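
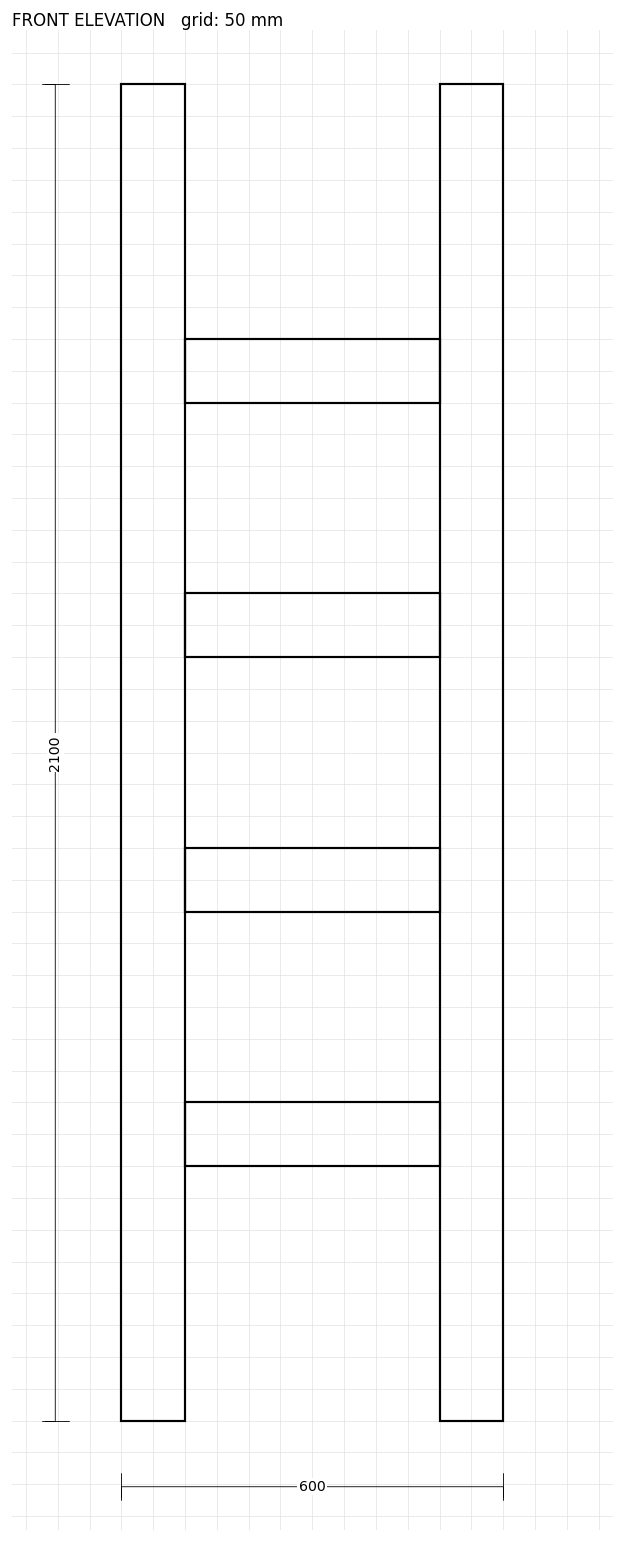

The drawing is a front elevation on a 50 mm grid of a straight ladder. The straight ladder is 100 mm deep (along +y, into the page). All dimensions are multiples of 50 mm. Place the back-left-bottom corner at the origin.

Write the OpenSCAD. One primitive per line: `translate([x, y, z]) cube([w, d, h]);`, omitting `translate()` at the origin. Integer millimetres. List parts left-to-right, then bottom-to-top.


cube([100, 100, 2100]);
translate([100, 0, 400]) cube([400, 100, 100]);
translate([100, 0, 800]) cube([400, 100, 100]);
translate([100, 0, 1200]) cube([400, 100, 100]);
translate([100, 0, 1600]) cube([400, 100, 100]);
translate([500, 0, 0]) cube([100, 100, 2100]);


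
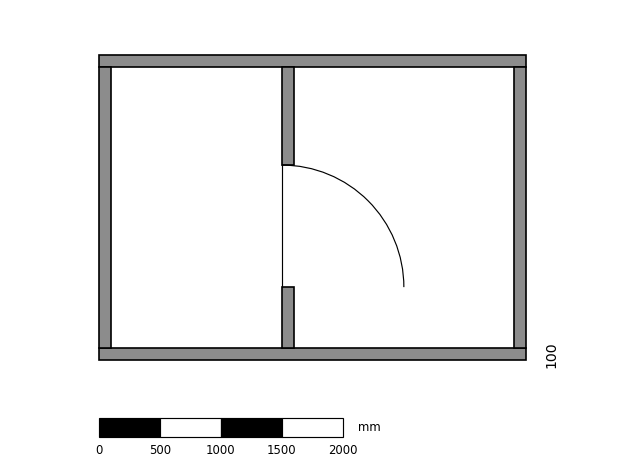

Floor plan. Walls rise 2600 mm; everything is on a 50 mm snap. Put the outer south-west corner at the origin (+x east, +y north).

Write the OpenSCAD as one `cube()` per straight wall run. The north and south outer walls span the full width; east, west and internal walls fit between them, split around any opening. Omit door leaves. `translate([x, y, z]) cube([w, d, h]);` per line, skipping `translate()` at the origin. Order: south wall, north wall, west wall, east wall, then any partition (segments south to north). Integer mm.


cube([3500, 100, 2600]);
translate([0, 2400, 0]) cube([3500, 100, 2600]);
translate([0, 100, 0]) cube([100, 2300, 2600]);
translate([3400, 100, 0]) cube([100, 2300, 2600]);
translate([1500, 100, 0]) cube([100, 500, 2600]);
translate([1500, 1600, 0]) cube([100, 800, 2600]);


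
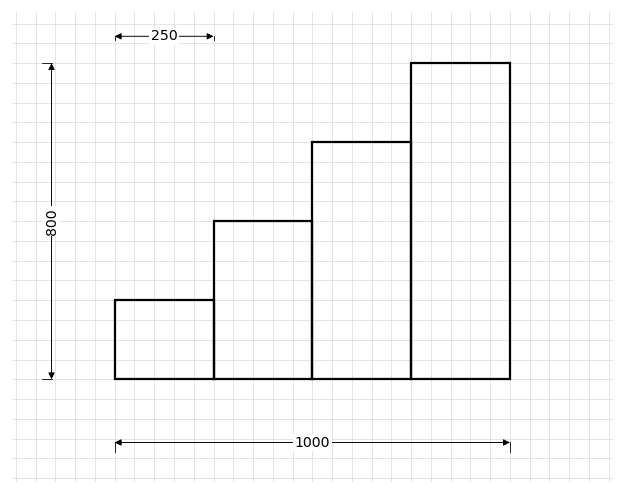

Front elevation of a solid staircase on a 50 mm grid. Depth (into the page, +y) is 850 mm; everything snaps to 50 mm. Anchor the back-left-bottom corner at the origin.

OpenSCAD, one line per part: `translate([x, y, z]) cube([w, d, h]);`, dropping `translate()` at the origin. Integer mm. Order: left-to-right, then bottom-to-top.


cube([250, 850, 200]);
translate([250, 0, 0]) cube([250, 850, 400]);
translate([500, 0, 0]) cube([250, 850, 600]);
translate([750, 0, 0]) cube([250, 850, 800]);


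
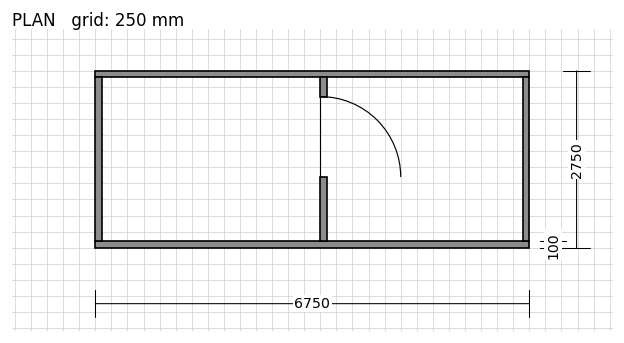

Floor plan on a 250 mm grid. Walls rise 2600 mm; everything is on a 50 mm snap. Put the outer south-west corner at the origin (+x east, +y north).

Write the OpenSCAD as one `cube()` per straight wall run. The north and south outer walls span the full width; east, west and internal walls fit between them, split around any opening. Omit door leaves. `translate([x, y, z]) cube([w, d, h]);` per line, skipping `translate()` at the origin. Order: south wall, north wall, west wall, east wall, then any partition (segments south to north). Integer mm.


cube([6750, 100, 2600]);
translate([0, 2650, 0]) cube([6750, 100, 2600]);
translate([0, 100, 0]) cube([100, 2550, 2600]);
translate([6650, 100, 0]) cube([100, 2550, 2600]);
translate([3500, 100, 0]) cube([100, 1000, 2600]);
translate([3500, 2350, 0]) cube([100, 300, 2600]);


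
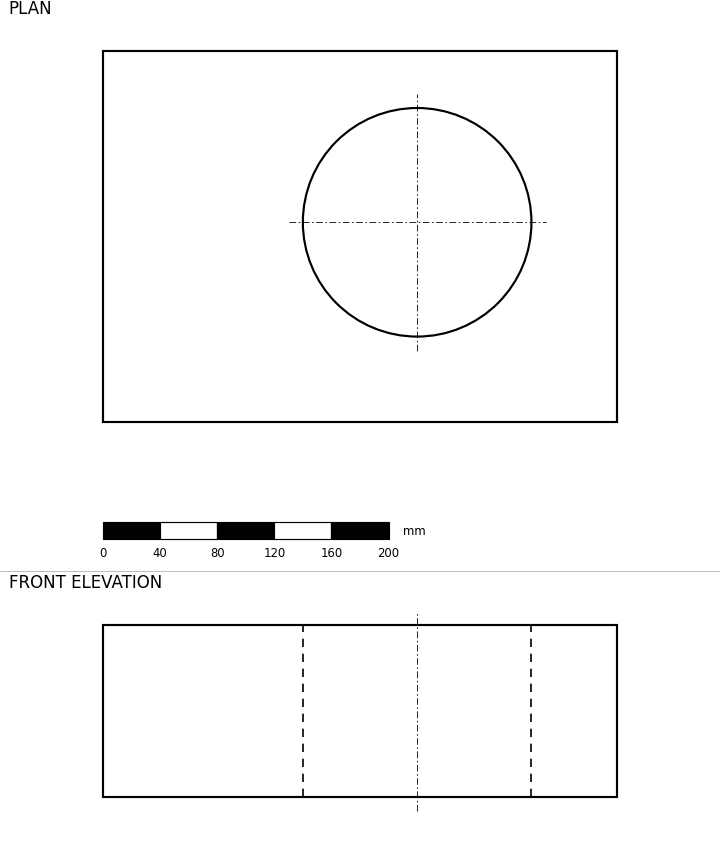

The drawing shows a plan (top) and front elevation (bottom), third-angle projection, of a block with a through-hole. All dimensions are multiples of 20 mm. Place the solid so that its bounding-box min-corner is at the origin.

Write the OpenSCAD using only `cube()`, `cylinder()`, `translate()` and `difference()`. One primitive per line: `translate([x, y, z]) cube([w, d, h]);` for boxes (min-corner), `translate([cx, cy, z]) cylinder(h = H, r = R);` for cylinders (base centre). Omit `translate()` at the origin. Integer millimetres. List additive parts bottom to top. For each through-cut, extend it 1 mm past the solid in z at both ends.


difference() {
  cube([360, 260, 120]);
  translate([220, 140, -1]) cylinder(h = 122, r = 80);
}


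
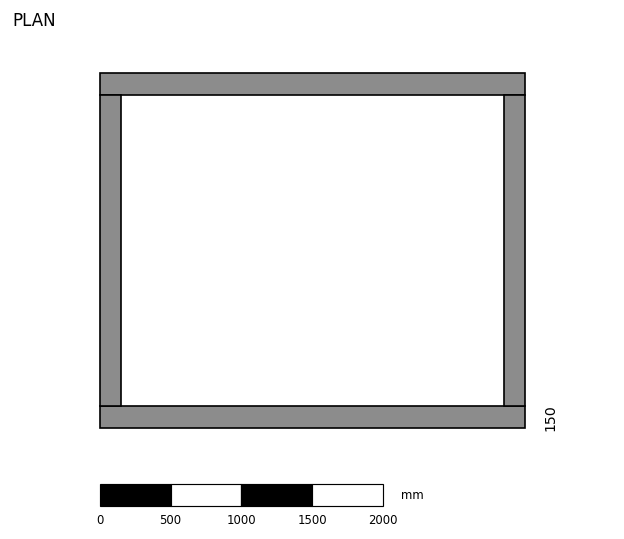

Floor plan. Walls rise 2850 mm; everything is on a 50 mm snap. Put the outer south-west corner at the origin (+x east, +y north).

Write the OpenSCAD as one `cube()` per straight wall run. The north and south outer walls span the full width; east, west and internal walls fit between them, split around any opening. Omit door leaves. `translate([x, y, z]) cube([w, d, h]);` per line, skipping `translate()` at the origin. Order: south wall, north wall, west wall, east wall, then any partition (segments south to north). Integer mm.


cube([3000, 150, 2850]);
translate([0, 2350, 0]) cube([3000, 150, 2850]);
translate([0, 150, 0]) cube([150, 2200, 2850]);
translate([2850, 150, 0]) cube([150, 2200, 2850]);


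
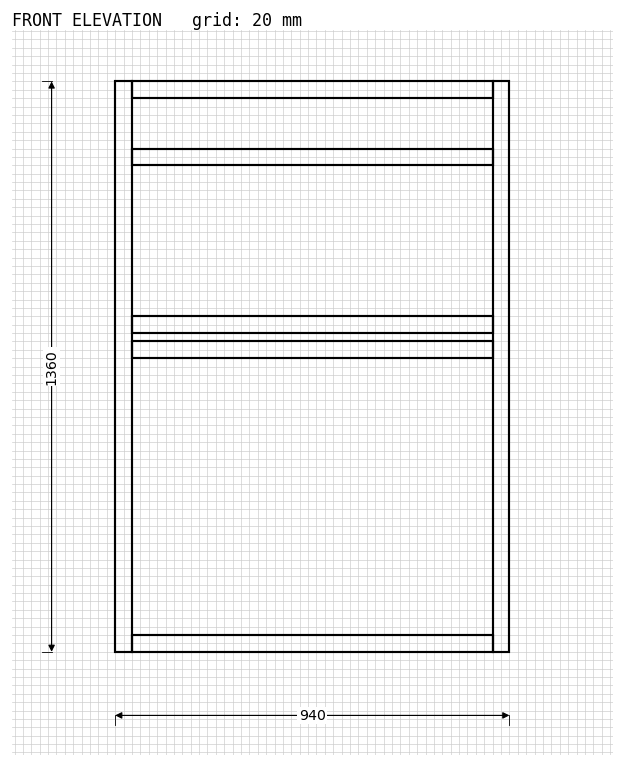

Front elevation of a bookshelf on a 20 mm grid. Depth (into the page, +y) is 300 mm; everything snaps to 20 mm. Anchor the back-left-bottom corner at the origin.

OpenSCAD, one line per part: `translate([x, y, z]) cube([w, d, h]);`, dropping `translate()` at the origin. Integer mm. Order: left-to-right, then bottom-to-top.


cube([40, 300, 1360]);
translate([40, 0, 0]) cube([860, 300, 40]);
translate([40, 0, 700]) cube([860, 300, 40]);
translate([40, 0, 760]) cube([860, 300, 40]);
translate([40, 0, 1160]) cube([860, 300, 40]);
translate([40, 0, 1320]) cube([860, 300, 40]);
translate([900, 0, 0]) cube([40, 300, 1360]);


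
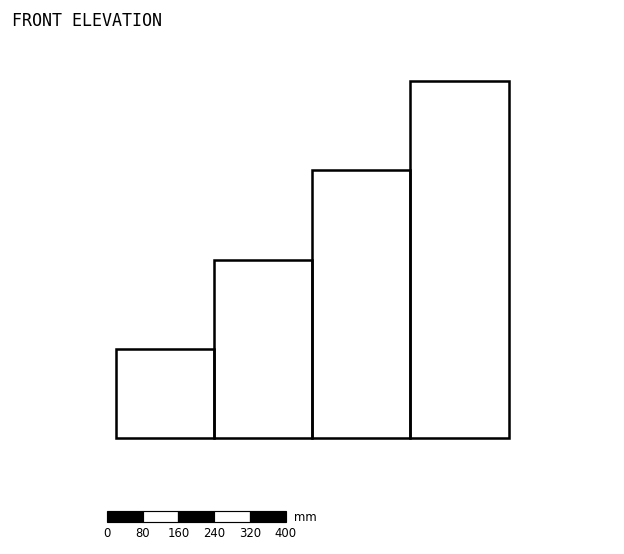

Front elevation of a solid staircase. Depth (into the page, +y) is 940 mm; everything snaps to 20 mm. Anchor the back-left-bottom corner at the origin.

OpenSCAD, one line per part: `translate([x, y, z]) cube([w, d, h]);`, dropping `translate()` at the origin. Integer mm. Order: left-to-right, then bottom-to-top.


cube([220, 940, 200]);
translate([220, 0, 0]) cube([220, 940, 400]);
translate([440, 0, 0]) cube([220, 940, 600]);
translate([660, 0, 0]) cube([220, 940, 800]);


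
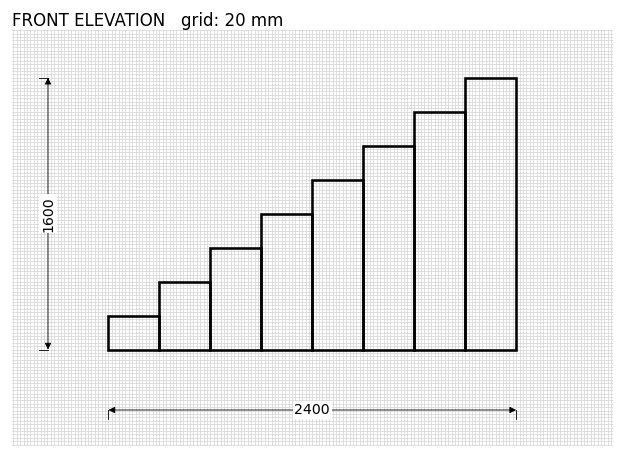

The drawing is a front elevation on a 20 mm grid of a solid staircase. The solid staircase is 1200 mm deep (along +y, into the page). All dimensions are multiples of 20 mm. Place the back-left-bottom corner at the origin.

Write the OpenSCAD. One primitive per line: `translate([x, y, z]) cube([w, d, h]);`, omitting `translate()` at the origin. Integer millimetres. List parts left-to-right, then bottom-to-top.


cube([300, 1200, 200]);
translate([300, 0, 0]) cube([300, 1200, 400]);
translate([600, 0, 0]) cube([300, 1200, 600]);
translate([900, 0, 0]) cube([300, 1200, 800]);
translate([1200, 0, 0]) cube([300, 1200, 1000]);
translate([1500, 0, 0]) cube([300, 1200, 1200]);
translate([1800, 0, 0]) cube([300, 1200, 1400]);
translate([2100, 0, 0]) cube([300, 1200, 1600]);


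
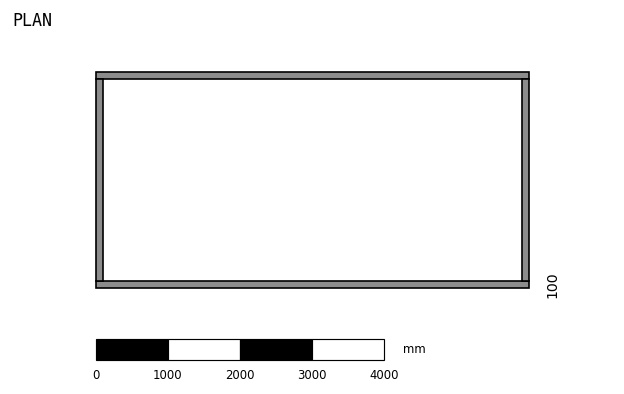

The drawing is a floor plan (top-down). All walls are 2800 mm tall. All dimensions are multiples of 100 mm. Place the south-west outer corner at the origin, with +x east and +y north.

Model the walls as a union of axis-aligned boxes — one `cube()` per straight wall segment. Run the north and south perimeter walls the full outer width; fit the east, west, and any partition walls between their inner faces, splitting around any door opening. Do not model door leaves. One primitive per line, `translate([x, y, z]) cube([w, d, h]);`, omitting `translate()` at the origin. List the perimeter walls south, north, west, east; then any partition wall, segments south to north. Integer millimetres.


cube([6000, 100, 2800]);
translate([0, 2900, 0]) cube([6000, 100, 2800]);
translate([0, 100, 0]) cube([100, 2800, 2800]);
translate([5900, 100, 0]) cube([100, 2800, 2800]);


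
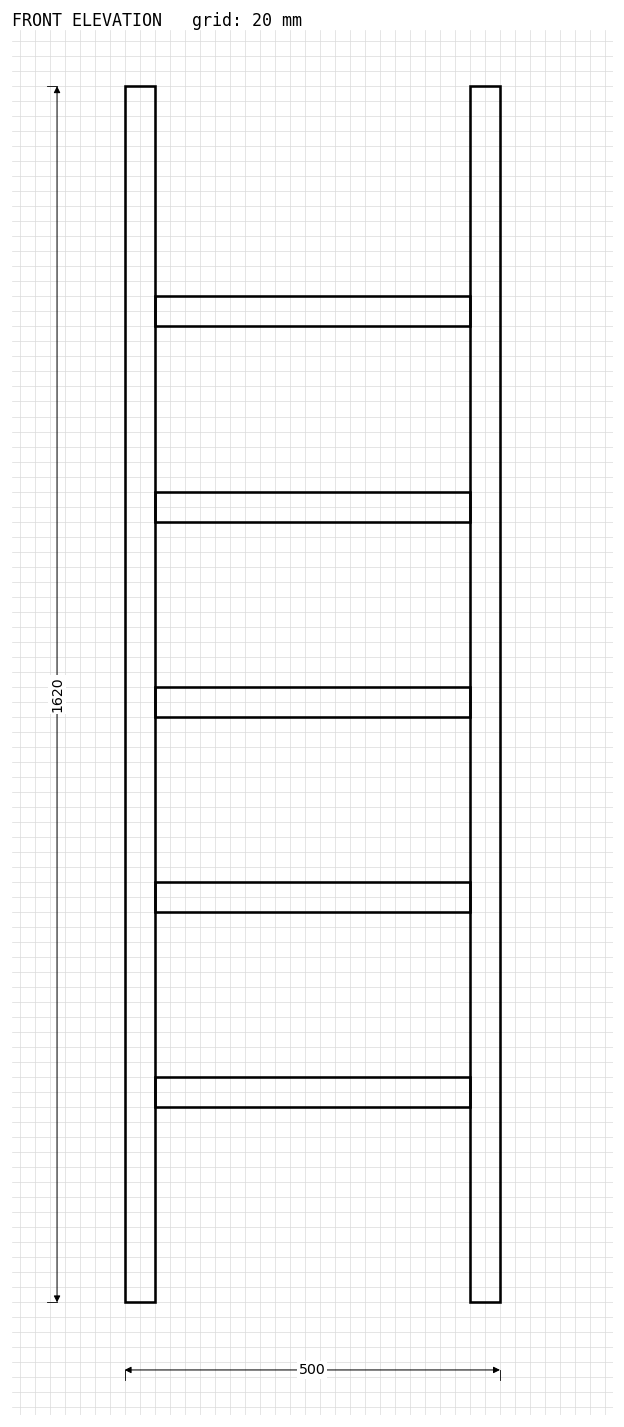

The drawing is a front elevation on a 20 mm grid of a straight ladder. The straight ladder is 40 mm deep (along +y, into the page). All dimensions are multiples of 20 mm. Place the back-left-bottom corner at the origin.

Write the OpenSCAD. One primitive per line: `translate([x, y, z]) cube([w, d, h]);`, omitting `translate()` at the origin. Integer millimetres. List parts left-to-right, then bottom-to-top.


cube([40, 40, 1620]);
translate([40, 0, 260]) cube([420, 40, 40]);
translate([40, 0, 520]) cube([420, 40, 40]);
translate([40, 0, 780]) cube([420, 40, 40]);
translate([40, 0, 1040]) cube([420, 40, 40]);
translate([40, 0, 1300]) cube([420, 40, 40]);
translate([460, 0, 0]) cube([40, 40, 1620]);


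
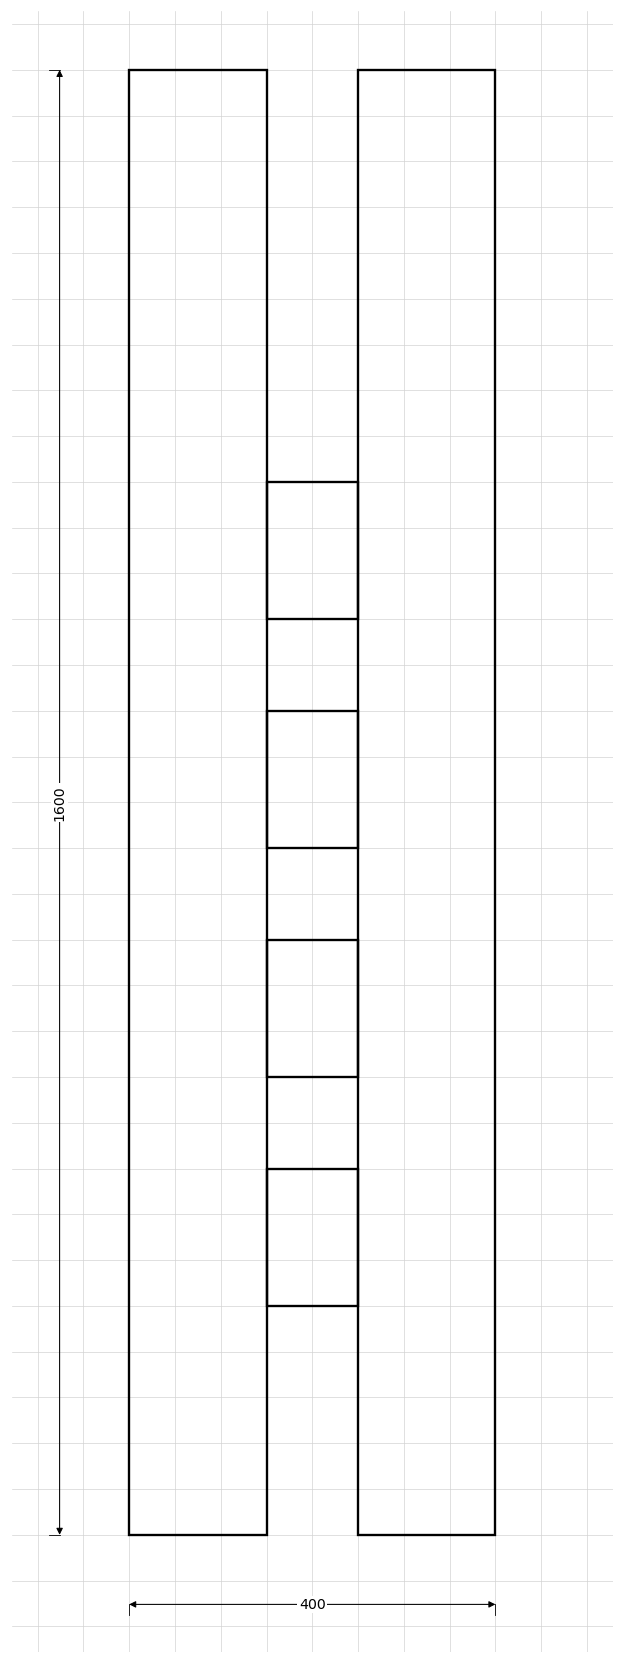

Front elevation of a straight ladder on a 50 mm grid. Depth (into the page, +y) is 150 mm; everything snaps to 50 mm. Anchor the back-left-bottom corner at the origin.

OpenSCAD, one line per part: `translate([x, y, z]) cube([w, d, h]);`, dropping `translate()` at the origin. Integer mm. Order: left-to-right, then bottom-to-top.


cube([150, 150, 1600]);
translate([150, 0, 250]) cube([100, 150, 150]);
translate([150, 0, 500]) cube([100, 150, 150]);
translate([150, 0, 750]) cube([100, 150, 150]);
translate([150, 0, 1000]) cube([100, 150, 150]);
translate([250, 0, 0]) cube([150, 150, 1600]);


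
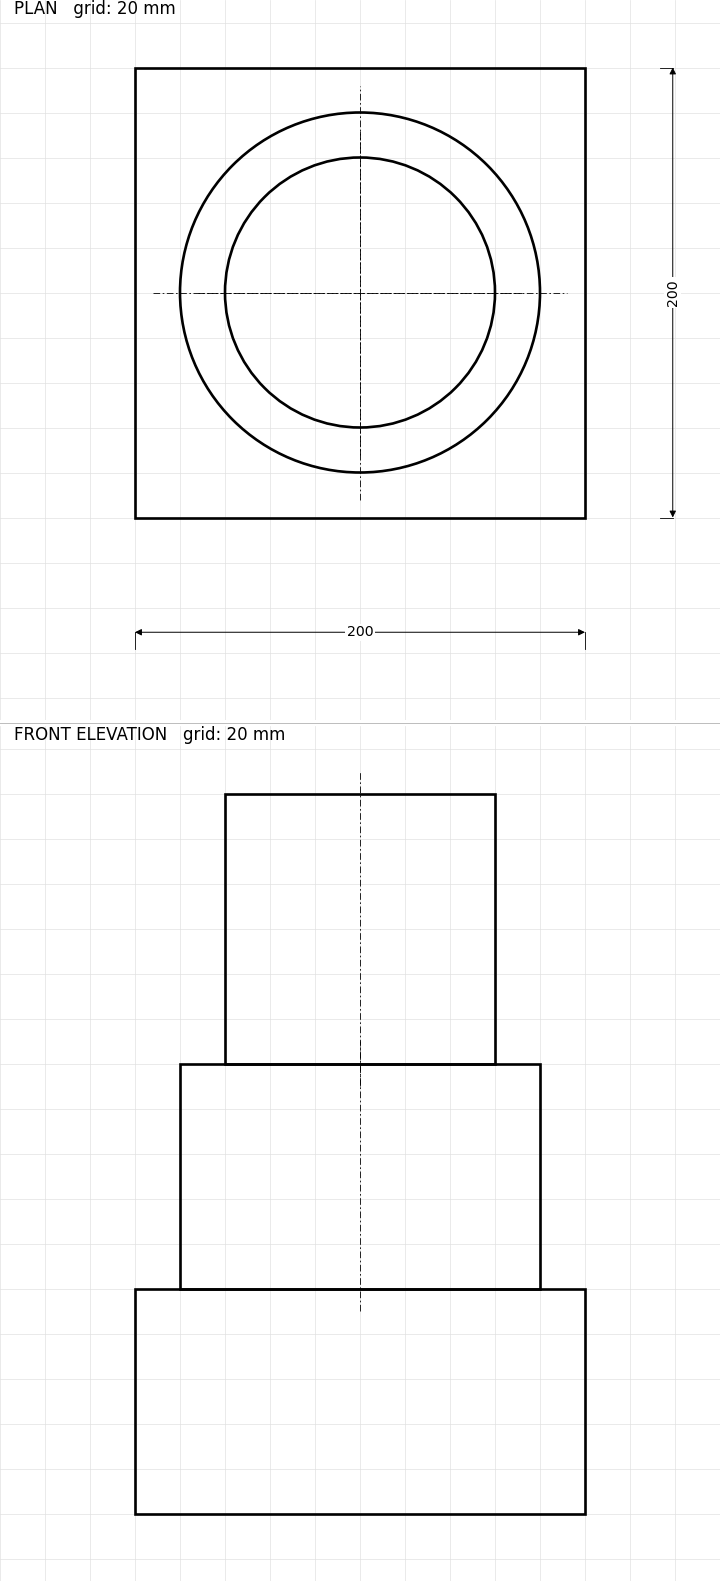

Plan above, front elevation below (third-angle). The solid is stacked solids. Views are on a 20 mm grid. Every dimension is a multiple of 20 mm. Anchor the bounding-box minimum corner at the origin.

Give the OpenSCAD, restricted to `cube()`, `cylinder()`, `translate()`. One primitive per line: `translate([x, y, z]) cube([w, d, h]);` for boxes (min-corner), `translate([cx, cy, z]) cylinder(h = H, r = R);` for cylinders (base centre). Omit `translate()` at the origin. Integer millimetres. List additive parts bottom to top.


cube([200, 200, 100]);
translate([100, 100, 100]) cylinder(h = 100, r = 80);
translate([100, 100, 200]) cylinder(h = 120, r = 60);


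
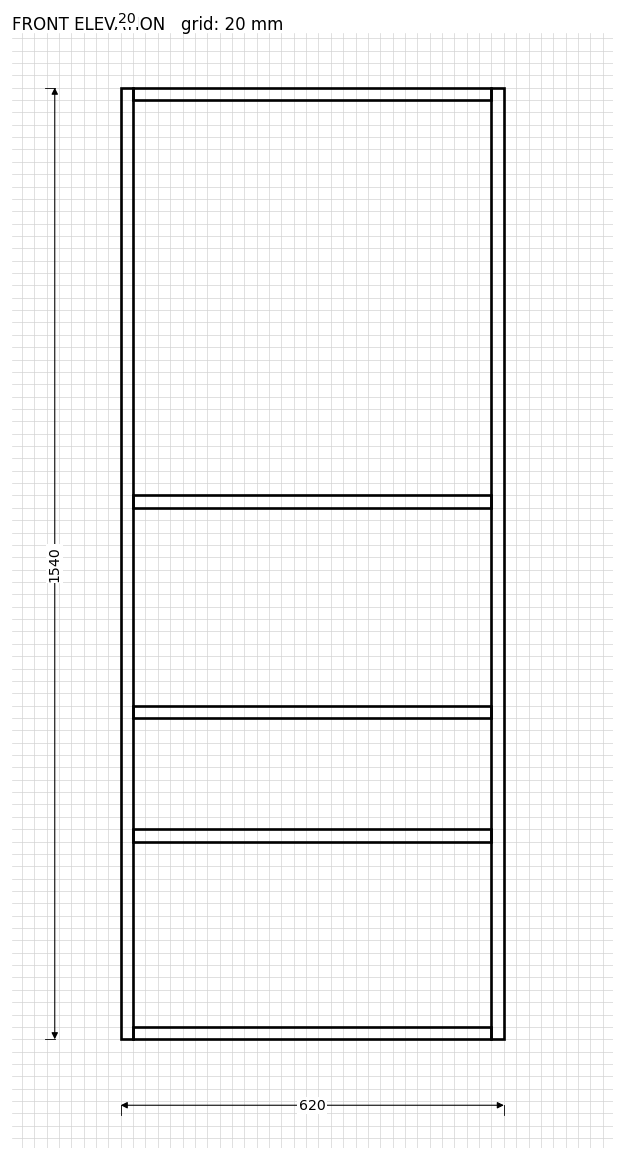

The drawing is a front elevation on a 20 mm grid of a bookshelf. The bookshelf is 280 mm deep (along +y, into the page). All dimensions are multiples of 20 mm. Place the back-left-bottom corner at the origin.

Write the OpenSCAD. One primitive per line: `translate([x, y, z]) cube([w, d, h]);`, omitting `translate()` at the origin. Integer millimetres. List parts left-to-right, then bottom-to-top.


cube([20, 280, 1540]);
translate([20, 0, 0]) cube([580, 280, 20]);
translate([20, 0, 320]) cube([580, 280, 20]);
translate([20, 0, 520]) cube([580, 280, 20]);
translate([20, 0, 860]) cube([580, 280, 20]);
translate([20, 0, 1520]) cube([580, 280, 20]);
translate([600, 0, 0]) cube([20, 280, 1540]);


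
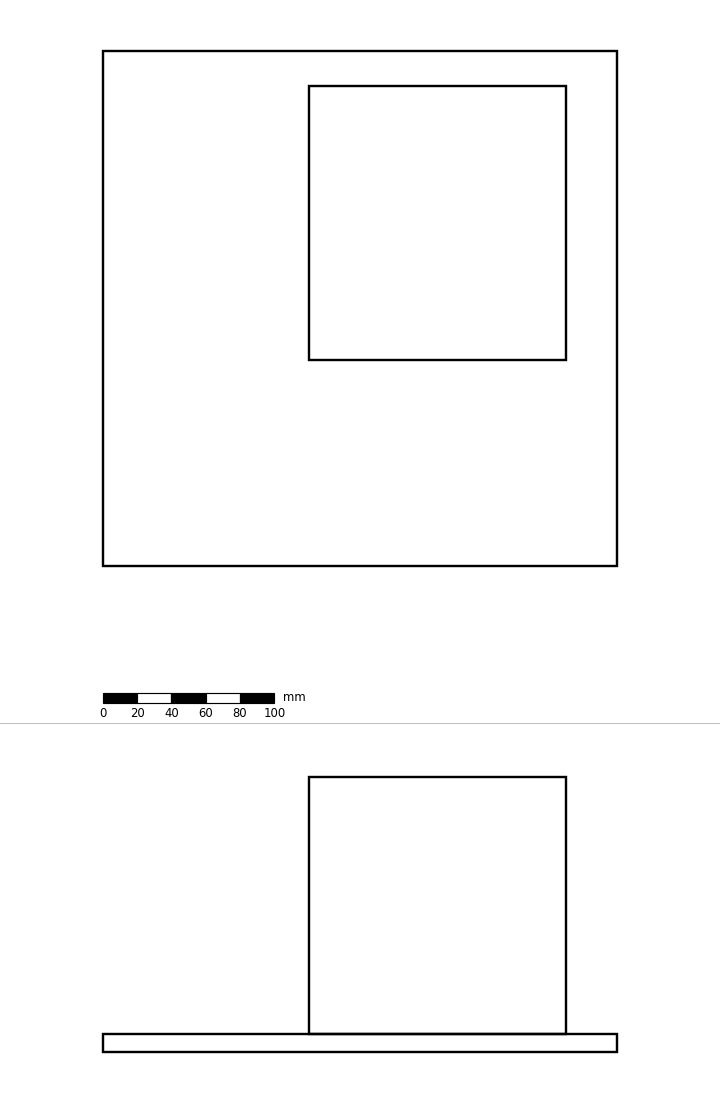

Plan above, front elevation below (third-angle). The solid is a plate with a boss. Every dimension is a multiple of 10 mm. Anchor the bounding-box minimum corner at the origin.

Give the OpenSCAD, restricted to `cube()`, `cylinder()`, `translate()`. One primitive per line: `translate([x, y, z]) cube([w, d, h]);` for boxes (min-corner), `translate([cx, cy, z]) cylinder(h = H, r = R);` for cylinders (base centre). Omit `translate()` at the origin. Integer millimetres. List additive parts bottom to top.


cube([300, 300, 10]);
translate([120, 120, 10]) cube([150, 160, 150]);


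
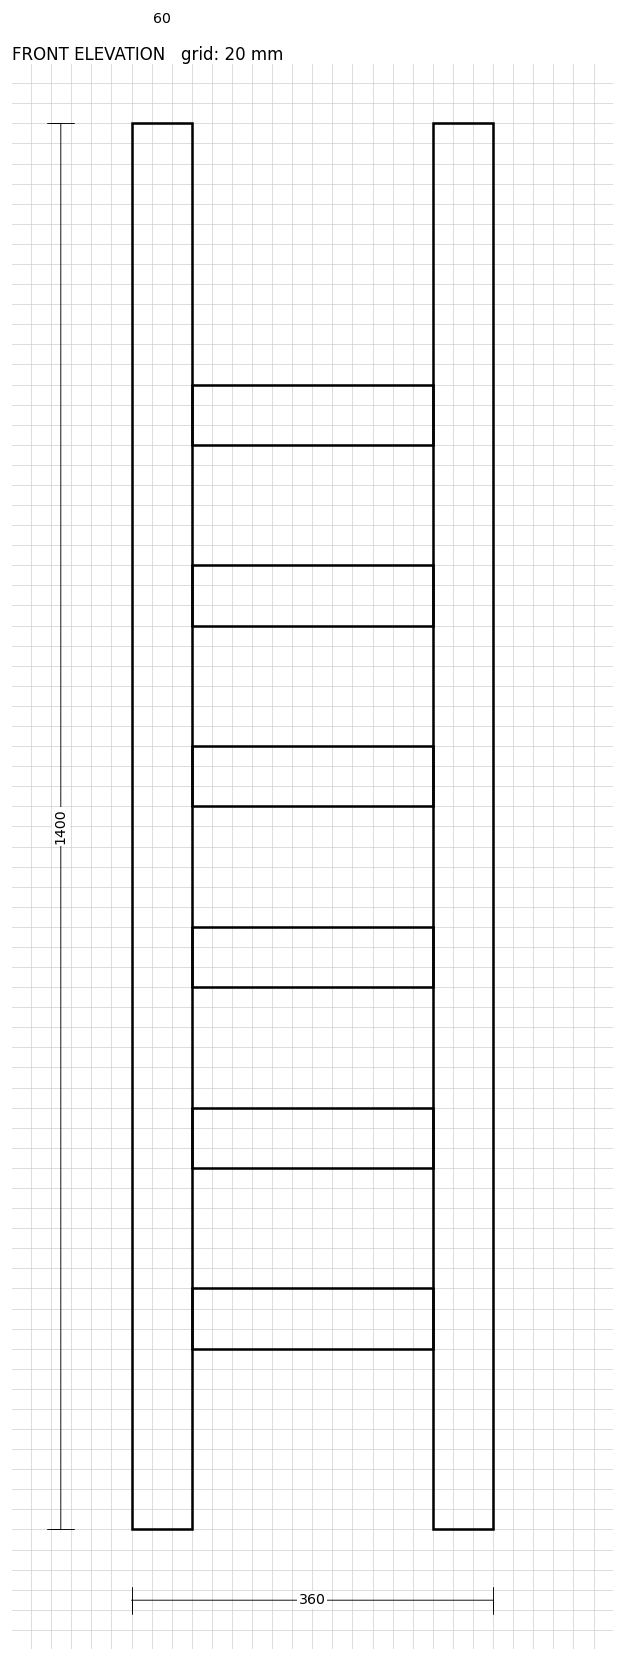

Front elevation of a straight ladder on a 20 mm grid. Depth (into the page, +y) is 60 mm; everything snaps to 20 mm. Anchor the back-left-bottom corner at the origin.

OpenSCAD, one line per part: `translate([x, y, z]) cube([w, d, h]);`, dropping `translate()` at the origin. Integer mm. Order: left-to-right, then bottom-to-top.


cube([60, 60, 1400]);
translate([60, 0, 180]) cube([240, 60, 60]);
translate([60, 0, 360]) cube([240, 60, 60]);
translate([60, 0, 540]) cube([240, 60, 60]);
translate([60, 0, 720]) cube([240, 60, 60]);
translate([60, 0, 900]) cube([240, 60, 60]);
translate([60, 0, 1080]) cube([240, 60, 60]);
translate([300, 0, 0]) cube([60, 60, 1400]);


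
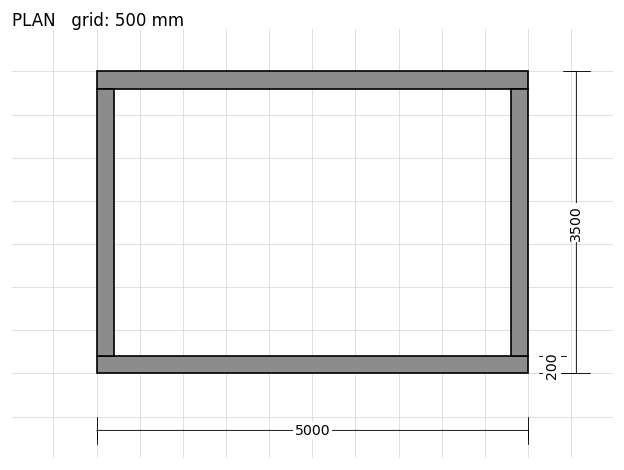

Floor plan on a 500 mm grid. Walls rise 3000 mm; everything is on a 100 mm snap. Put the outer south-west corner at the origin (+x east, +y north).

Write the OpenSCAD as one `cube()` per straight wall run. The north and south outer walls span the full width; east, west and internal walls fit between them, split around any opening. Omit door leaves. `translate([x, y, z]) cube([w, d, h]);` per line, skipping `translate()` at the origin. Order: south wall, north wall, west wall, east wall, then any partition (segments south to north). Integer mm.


cube([5000, 200, 3000]);
translate([0, 3300, 0]) cube([5000, 200, 3000]);
translate([0, 200, 0]) cube([200, 3100, 3000]);
translate([4800, 200, 0]) cube([200, 3100, 3000]);


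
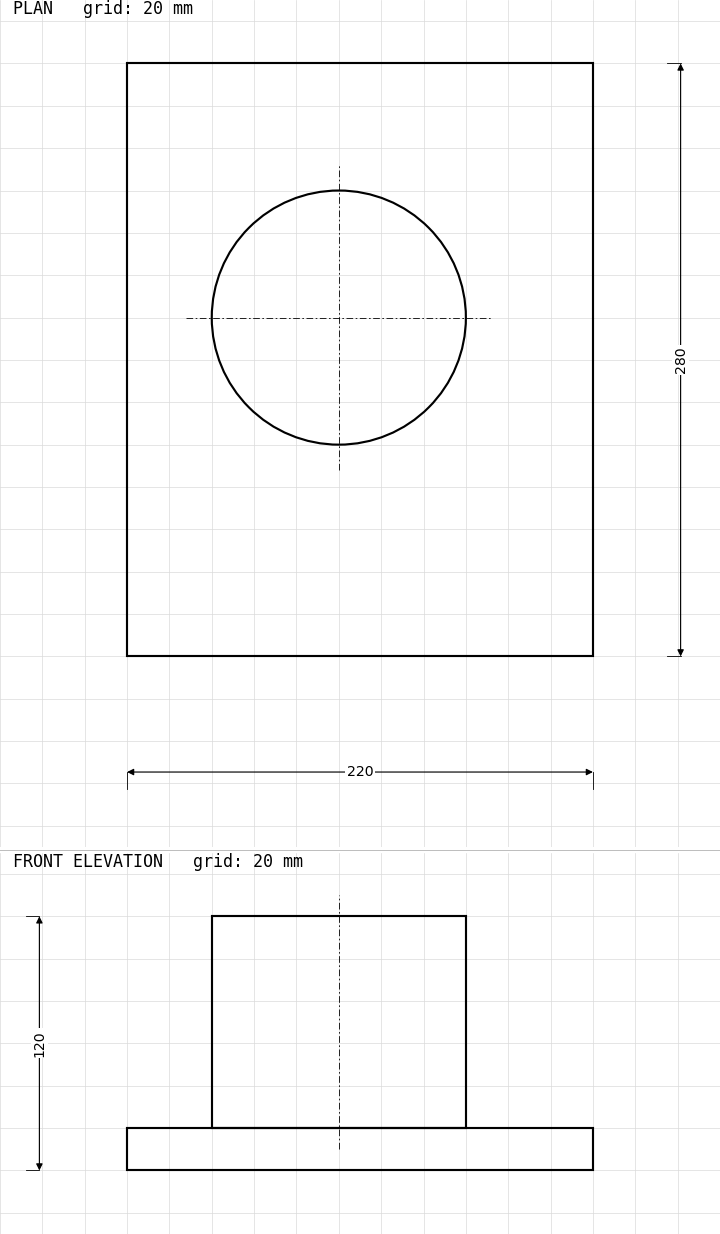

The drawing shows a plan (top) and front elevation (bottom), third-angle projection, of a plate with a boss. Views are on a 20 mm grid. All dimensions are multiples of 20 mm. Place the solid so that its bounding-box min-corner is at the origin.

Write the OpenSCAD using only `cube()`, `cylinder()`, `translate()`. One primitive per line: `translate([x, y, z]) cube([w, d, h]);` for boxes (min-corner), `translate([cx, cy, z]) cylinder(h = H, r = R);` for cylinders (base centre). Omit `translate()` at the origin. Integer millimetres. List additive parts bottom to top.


cube([220, 280, 20]);
translate([100, 160, 20]) cylinder(h = 100, r = 60);


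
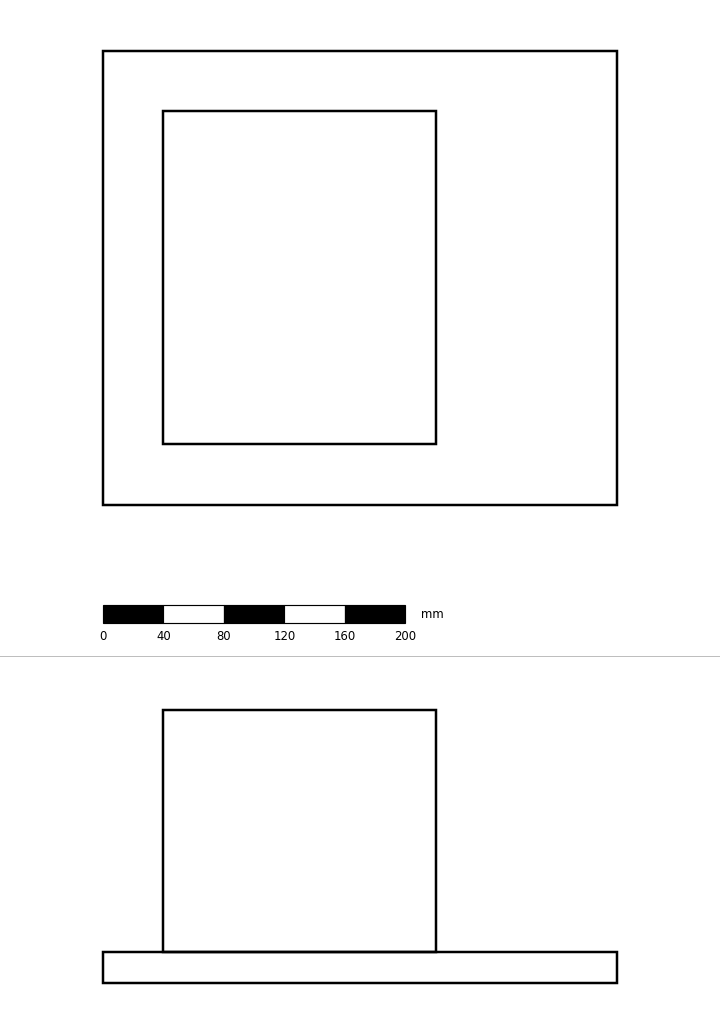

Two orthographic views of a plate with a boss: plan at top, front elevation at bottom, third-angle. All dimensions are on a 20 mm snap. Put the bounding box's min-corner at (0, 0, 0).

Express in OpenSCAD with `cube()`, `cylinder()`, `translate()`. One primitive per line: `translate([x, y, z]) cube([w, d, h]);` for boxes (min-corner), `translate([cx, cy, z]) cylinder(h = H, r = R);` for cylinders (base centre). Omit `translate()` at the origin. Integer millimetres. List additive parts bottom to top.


cube([340, 300, 20]);
translate([40, 40, 20]) cube([180, 220, 160]);


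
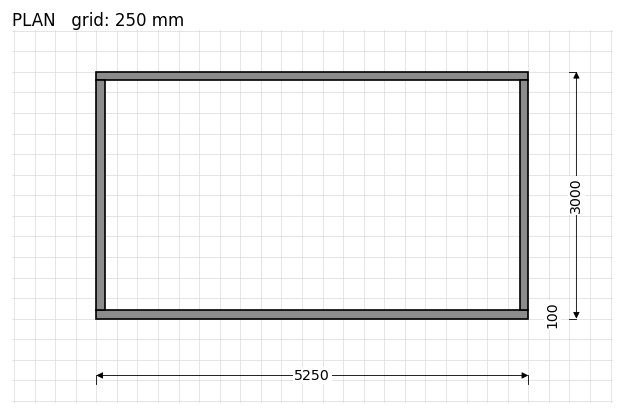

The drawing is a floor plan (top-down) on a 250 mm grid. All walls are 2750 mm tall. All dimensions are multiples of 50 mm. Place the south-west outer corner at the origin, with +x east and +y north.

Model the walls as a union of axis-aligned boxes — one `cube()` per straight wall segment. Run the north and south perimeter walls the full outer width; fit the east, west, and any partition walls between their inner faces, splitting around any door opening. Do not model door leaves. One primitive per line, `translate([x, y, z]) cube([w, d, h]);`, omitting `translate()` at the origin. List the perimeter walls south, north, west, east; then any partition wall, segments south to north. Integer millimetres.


cube([5250, 100, 2750]);
translate([0, 2900, 0]) cube([5250, 100, 2750]);
translate([0, 100, 0]) cube([100, 2800, 2750]);
translate([5150, 100, 0]) cube([100, 2800, 2750]);


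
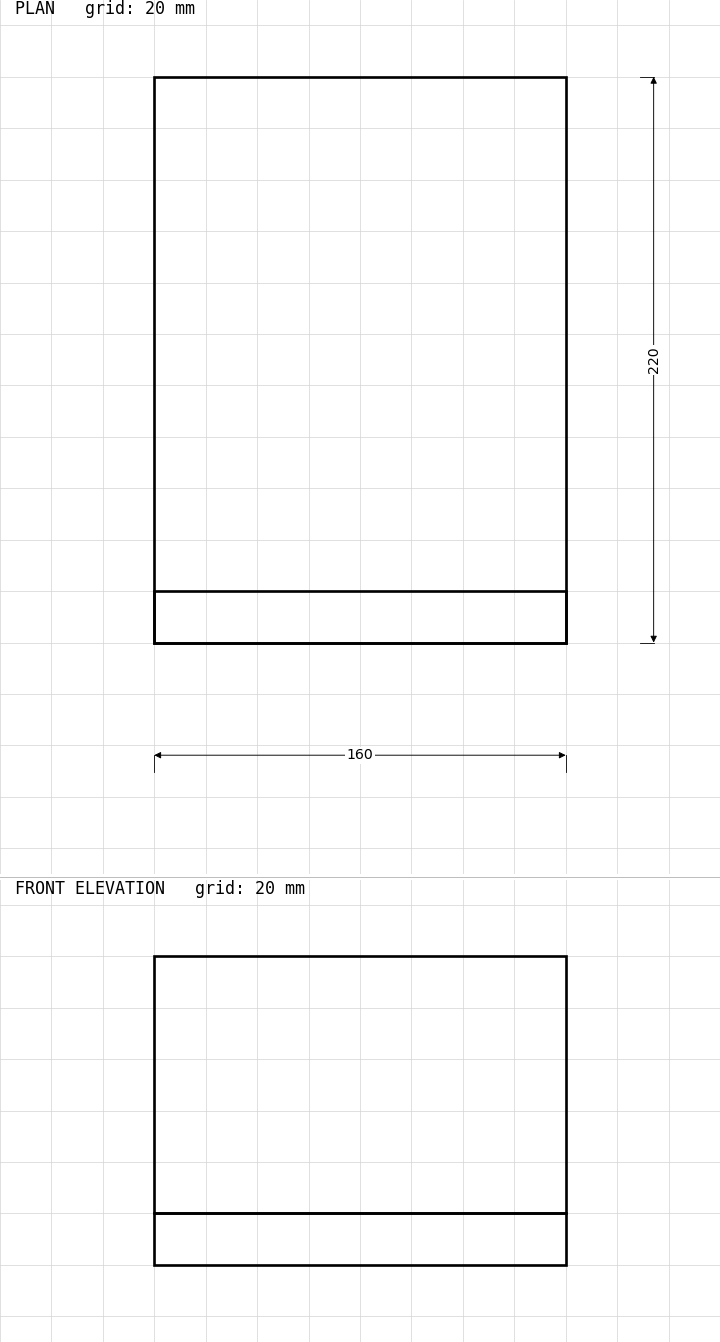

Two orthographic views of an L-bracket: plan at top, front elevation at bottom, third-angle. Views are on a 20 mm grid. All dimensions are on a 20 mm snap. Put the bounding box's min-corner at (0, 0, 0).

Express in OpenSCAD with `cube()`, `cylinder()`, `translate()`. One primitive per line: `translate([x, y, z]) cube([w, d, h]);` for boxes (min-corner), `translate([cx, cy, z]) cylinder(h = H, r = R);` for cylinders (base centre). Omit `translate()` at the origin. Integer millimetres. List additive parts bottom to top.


cube([160, 220, 20]);
translate([0, 0, 20]) cube([160, 20, 100]);


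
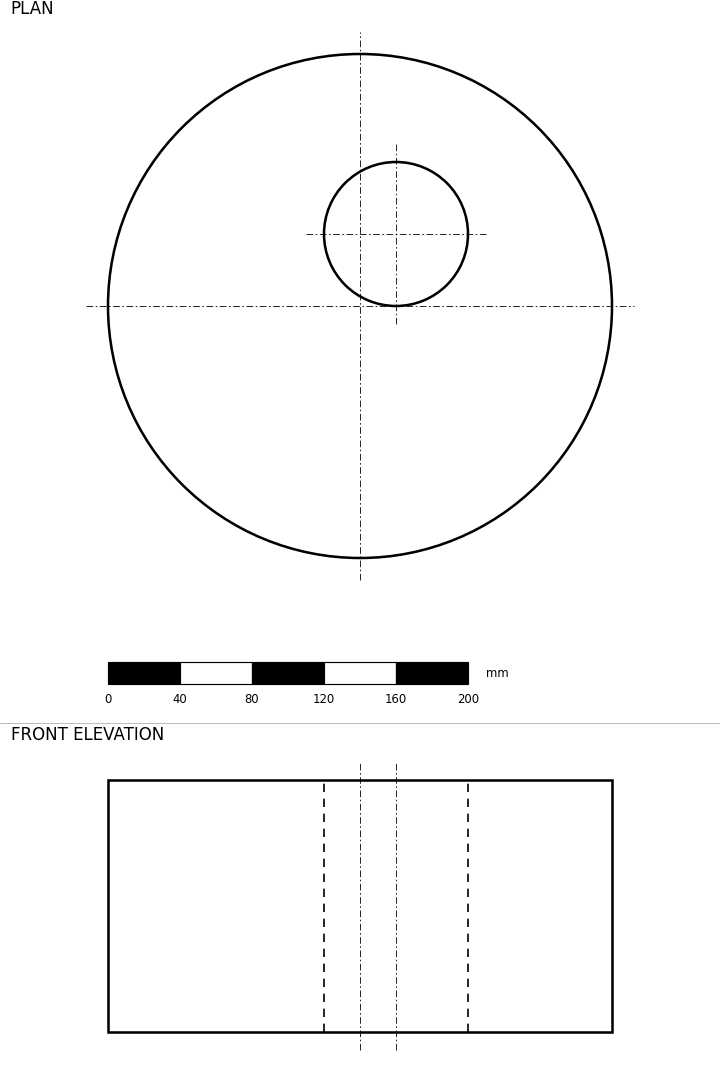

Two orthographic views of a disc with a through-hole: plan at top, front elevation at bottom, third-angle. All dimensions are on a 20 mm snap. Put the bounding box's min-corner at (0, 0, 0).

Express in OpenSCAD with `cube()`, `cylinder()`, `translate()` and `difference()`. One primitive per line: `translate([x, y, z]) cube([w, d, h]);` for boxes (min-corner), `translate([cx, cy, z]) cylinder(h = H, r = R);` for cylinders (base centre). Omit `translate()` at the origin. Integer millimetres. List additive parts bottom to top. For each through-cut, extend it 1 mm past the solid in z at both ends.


difference() {
  translate([140, 140, 0]) cylinder(h = 140, r = 140);
  translate([160, 180, -1]) cylinder(h = 142, r = 40);
}


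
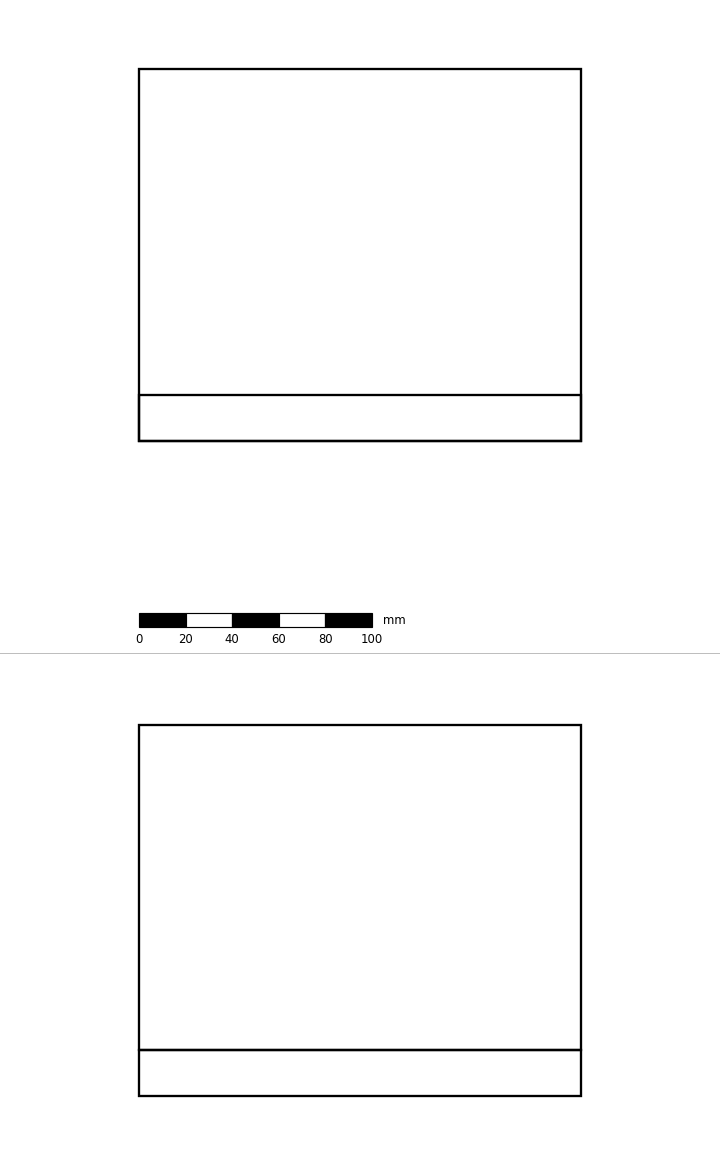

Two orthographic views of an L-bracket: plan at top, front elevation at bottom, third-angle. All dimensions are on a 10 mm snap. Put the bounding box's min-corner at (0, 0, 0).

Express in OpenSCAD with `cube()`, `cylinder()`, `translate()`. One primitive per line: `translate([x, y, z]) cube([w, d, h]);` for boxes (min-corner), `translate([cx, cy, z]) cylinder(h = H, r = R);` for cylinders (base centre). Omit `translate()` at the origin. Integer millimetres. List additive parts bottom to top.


cube([190, 160, 20]);
translate([0, 0, 20]) cube([190, 20, 140]);


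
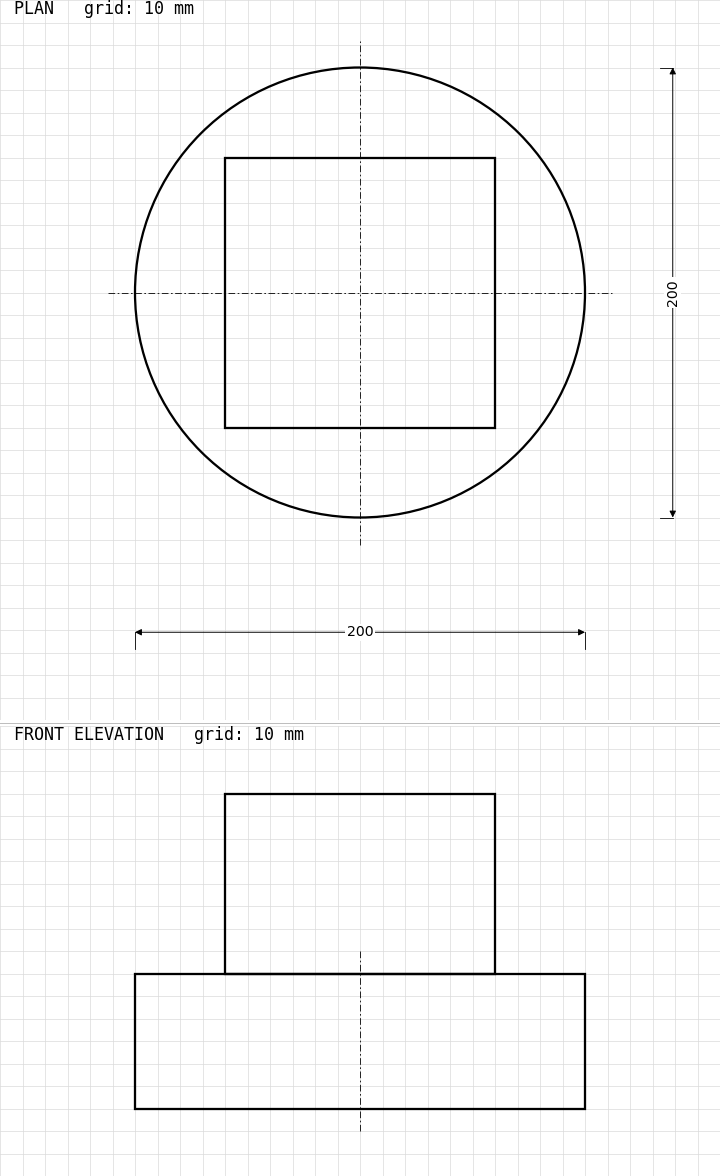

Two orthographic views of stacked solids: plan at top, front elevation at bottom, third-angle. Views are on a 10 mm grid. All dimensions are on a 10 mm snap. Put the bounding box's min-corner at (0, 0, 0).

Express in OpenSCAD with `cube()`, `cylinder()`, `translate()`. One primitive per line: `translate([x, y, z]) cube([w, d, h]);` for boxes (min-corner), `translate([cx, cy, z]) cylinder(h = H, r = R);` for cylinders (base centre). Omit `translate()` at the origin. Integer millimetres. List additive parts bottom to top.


translate([100, 100, 0]) cylinder(h = 60, r = 100);
translate([40, 40, 60]) cube([120, 120, 80]);


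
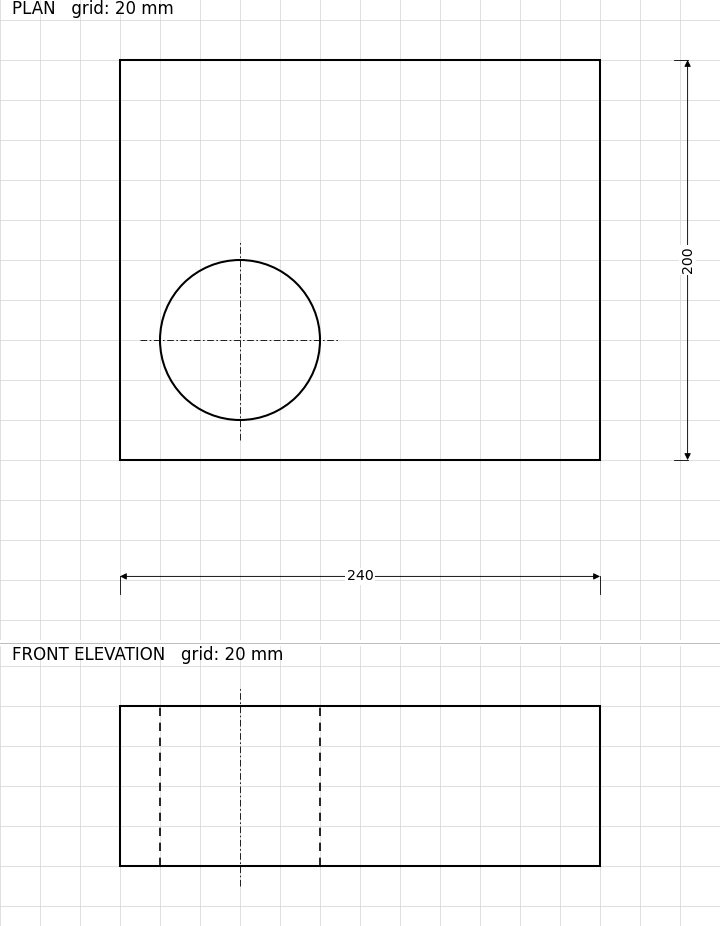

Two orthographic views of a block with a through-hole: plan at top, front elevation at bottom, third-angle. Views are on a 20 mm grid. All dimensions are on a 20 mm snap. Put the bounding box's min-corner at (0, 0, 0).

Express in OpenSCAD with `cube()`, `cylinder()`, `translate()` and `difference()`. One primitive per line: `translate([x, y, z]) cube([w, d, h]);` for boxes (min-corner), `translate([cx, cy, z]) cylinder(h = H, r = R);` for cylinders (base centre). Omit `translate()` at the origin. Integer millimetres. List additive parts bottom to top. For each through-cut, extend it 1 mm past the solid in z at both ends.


difference() {
  cube([240, 200, 80]);
  translate([60, 60, -1]) cylinder(h = 82, r = 40);
}


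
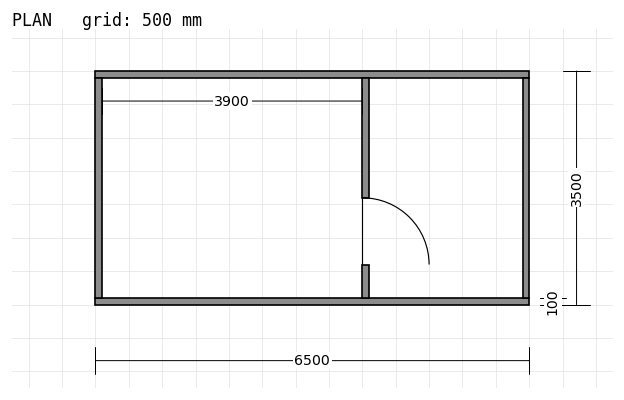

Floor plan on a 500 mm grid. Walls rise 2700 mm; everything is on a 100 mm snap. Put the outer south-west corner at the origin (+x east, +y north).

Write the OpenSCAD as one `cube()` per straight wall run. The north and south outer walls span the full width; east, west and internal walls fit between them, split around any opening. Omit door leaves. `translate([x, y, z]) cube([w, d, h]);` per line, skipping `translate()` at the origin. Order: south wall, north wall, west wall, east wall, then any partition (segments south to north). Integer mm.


cube([6500, 100, 2700]);
translate([0, 3400, 0]) cube([6500, 100, 2700]);
translate([0, 100, 0]) cube([100, 3300, 2700]);
translate([6400, 100, 0]) cube([100, 3300, 2700]);
translate([4000, 100, 0]) cube([100, 500, 2700]);
translate([4000, 1600, 0]) cube([100, 1800, 2700]);


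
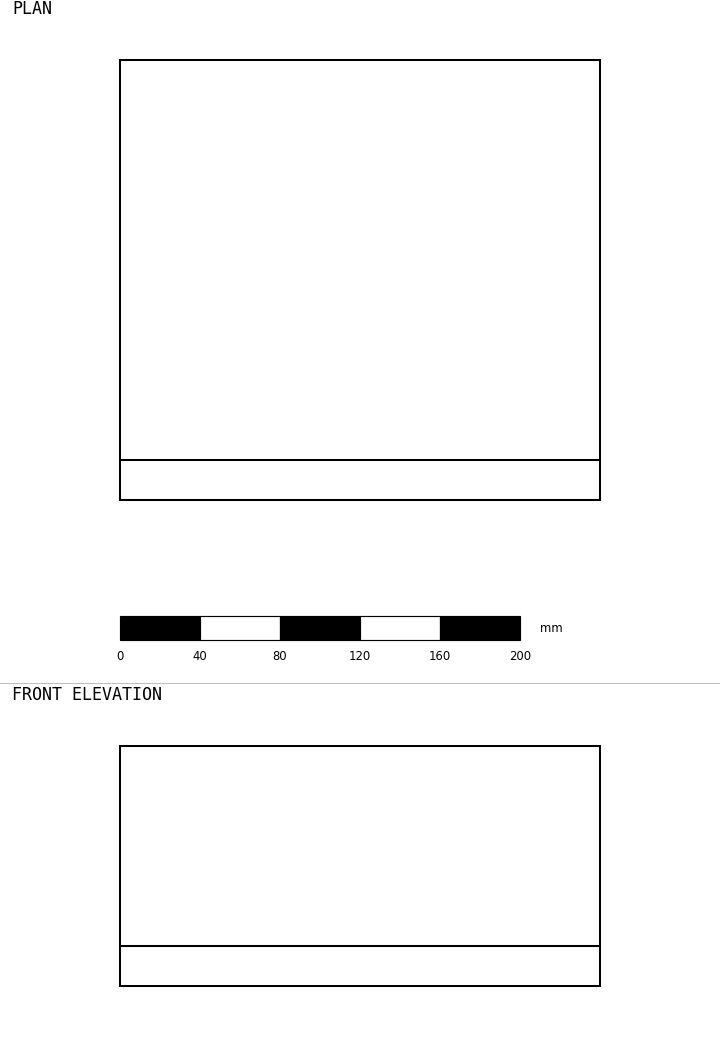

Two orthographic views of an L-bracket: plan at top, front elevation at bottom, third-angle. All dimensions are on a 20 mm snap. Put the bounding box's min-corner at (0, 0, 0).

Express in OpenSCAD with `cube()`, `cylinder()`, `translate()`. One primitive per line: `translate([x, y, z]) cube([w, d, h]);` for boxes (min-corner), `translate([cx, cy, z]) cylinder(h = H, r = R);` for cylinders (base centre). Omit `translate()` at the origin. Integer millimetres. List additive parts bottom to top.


cube([240, 220, 20]);
translate([0, 0, 20]) cube([240, 20, 100]);


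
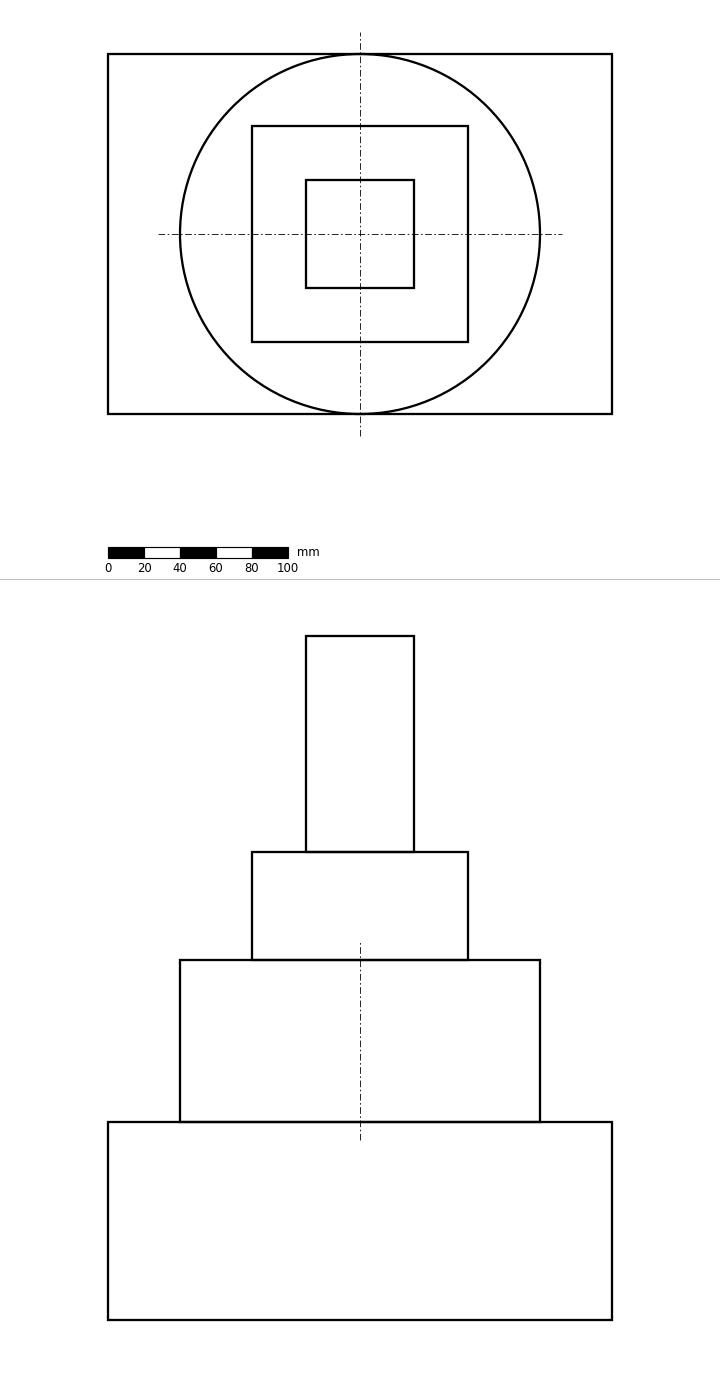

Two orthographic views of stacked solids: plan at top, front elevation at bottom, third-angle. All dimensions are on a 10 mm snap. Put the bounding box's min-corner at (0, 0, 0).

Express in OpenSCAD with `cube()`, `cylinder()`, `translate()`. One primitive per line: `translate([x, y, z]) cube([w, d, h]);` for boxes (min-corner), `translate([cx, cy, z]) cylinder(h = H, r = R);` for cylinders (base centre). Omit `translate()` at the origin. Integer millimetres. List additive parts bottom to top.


cube([280, 200, 110]);
translate([140, 100, 110]) cylinder(h = 90, r = 100);
translate([80, 40, 200]) cube([120, 120, 60]);
translate([110, 70, 260]) cube([60, 60, 120]);


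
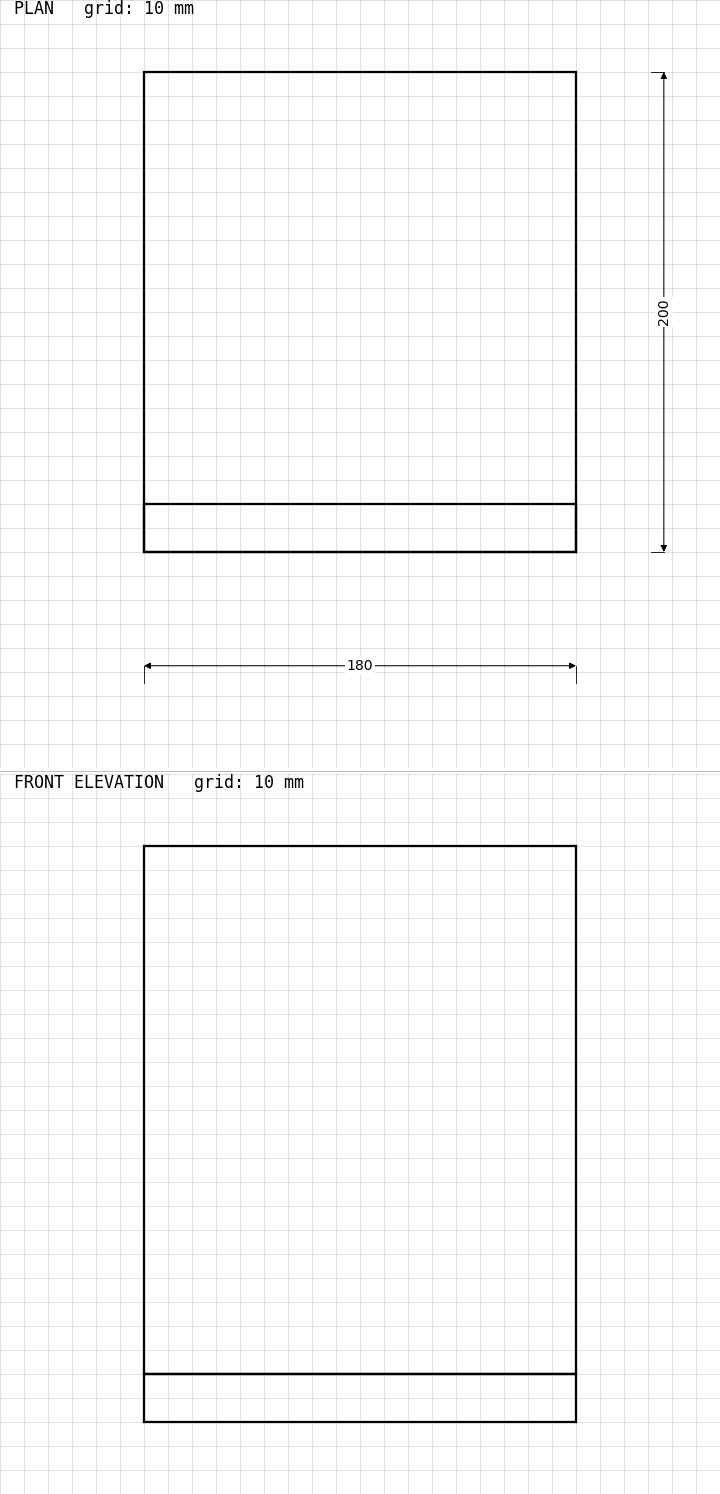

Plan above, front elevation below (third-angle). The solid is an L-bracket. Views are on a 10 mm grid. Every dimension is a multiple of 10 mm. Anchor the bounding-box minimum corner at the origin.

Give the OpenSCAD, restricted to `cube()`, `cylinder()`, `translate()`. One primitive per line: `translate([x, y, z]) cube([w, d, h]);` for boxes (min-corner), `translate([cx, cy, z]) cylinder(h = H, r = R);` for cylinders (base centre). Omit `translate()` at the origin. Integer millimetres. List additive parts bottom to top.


cube([180, 200, 20]);
translate([0, 0, 20]) cube([180, 20, 220]);


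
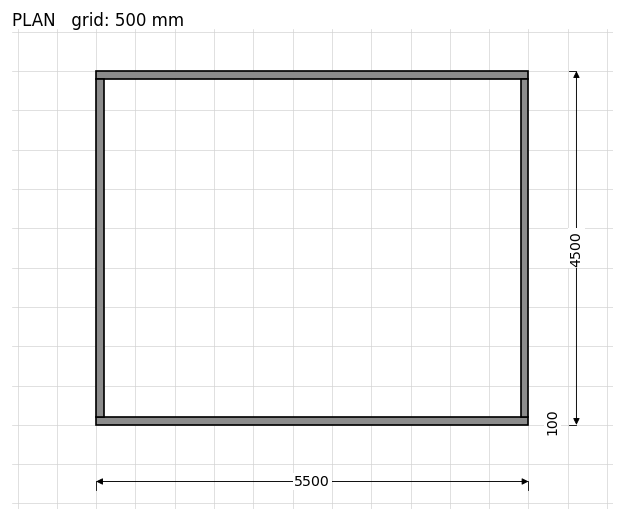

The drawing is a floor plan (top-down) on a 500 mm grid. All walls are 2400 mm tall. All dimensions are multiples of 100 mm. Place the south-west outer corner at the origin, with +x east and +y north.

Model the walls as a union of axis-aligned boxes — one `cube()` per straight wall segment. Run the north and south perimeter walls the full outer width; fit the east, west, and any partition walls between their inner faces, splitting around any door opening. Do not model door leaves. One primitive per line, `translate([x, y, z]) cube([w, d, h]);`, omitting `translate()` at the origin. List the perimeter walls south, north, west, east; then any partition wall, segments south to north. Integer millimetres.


cube([5500, 100, 2400]);
translate([0, 4400, 0]) cube([5500, 100, 2400]);
translate([0, 100, 0]) cube([100, 4300, 2400]);
translate([5400, 100, 0]) cube([100, 4300, 2400]);


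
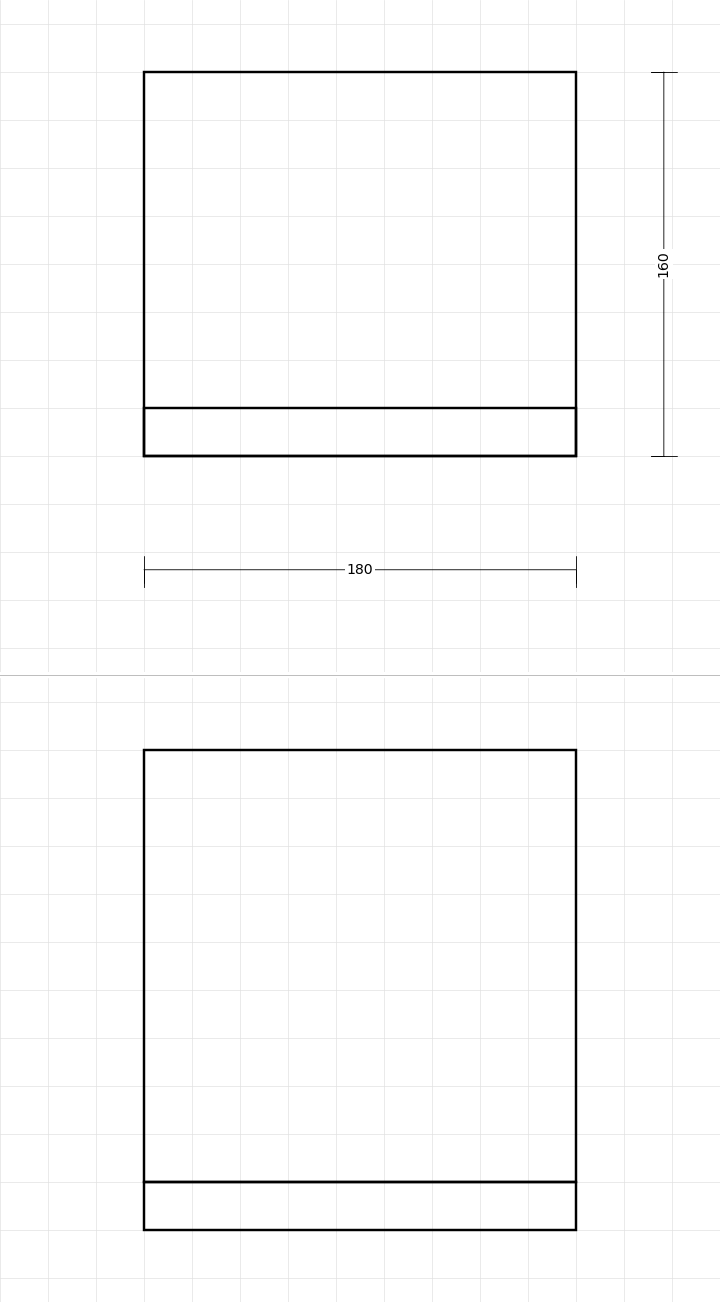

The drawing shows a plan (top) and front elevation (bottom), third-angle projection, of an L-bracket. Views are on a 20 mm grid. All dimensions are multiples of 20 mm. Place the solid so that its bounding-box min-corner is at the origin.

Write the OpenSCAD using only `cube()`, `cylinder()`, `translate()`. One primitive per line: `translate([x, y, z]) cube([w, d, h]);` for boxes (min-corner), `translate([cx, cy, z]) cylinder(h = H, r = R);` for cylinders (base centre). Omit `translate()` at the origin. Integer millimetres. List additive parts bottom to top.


cube([180, 160, 20]);
translate([0, 0, 20]) cube([180, 20, 180]);


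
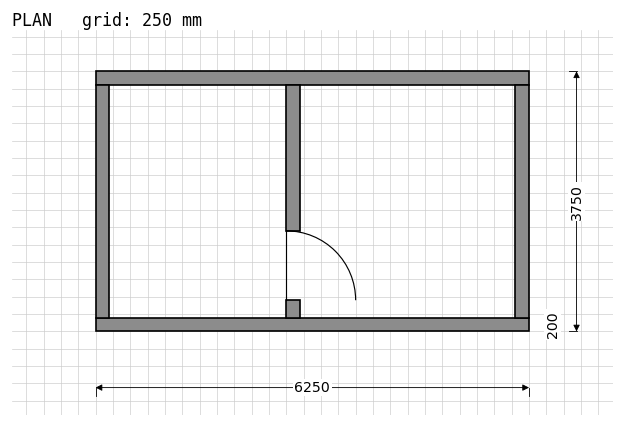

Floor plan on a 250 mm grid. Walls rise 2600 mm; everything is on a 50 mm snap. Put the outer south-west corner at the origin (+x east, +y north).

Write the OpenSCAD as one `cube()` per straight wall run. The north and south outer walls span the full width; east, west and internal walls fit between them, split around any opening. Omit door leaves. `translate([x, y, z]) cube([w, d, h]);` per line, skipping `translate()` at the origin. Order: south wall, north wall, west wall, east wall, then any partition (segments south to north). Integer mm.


cube([6250, 200, 2600]);
translate([0, 3550, 0]) cube([6250, 200, 2600]);
translate([0, 200, 0]) cube([200, 3350, 2600]);
translate([6050, 200, 0]) cube([200, 3350, 2600]);
translate([2750, 200, 0]) cube([200, 250, 2600]);
translate([2750, 1450, 0]) cube([200, 2100, 2600]);


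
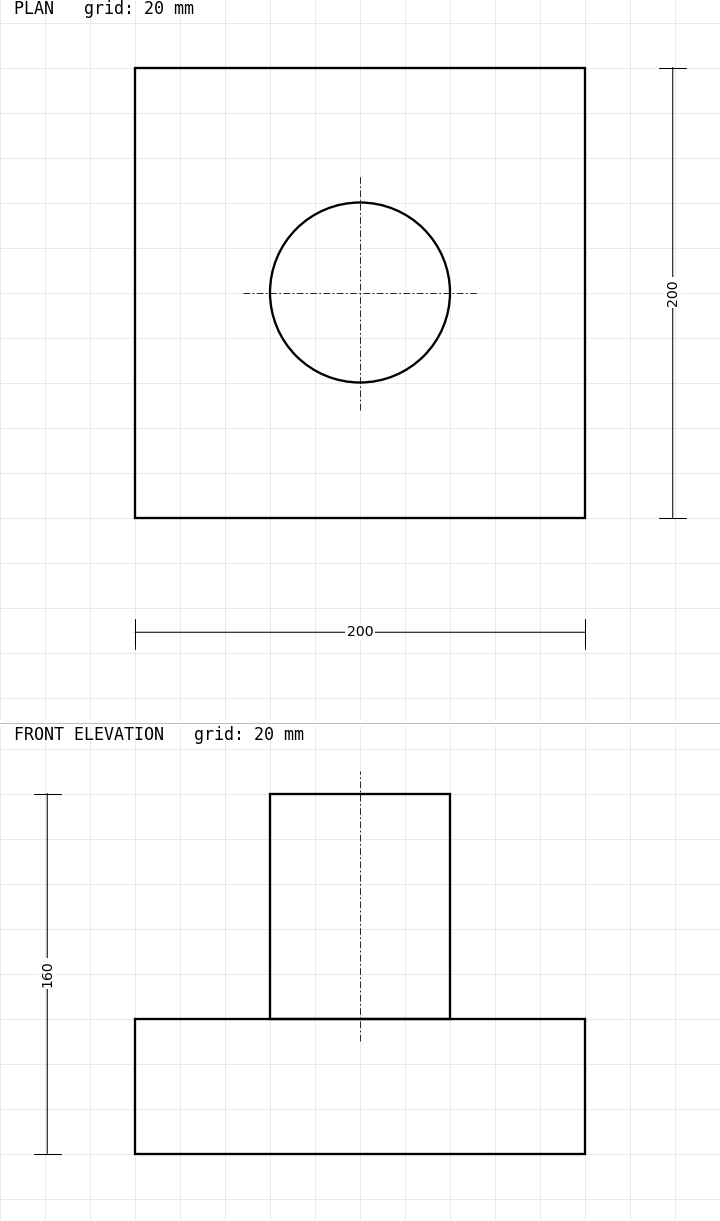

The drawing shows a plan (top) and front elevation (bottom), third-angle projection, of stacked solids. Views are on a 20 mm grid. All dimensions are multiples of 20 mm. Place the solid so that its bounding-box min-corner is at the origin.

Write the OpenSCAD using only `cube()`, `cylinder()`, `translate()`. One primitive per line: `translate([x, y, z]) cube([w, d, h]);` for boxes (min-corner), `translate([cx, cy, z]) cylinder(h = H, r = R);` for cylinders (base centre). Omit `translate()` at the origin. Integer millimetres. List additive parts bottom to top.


cube([200, 200, 60]);
translate([100, 100, 60]) cylinder(h = 100, r = 40);


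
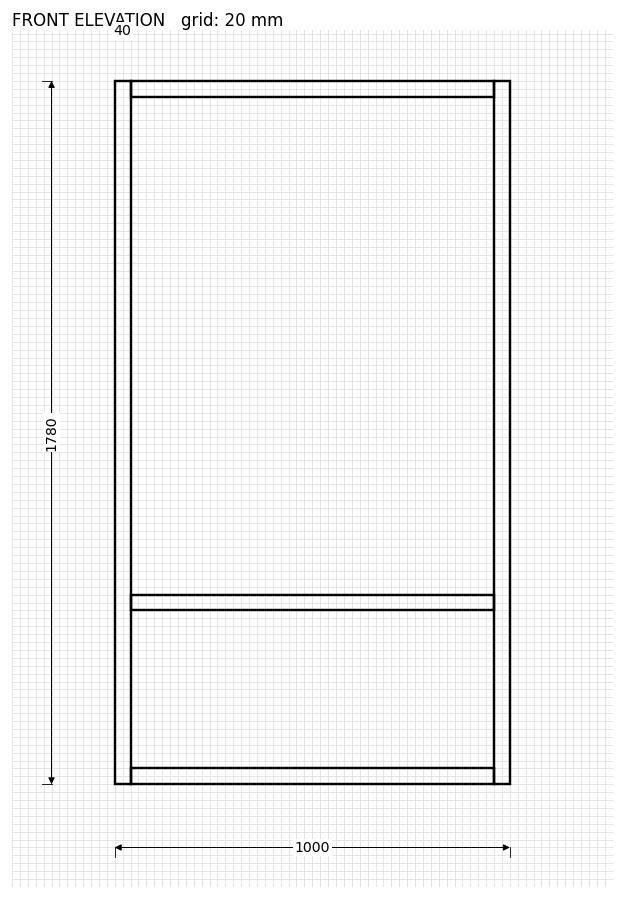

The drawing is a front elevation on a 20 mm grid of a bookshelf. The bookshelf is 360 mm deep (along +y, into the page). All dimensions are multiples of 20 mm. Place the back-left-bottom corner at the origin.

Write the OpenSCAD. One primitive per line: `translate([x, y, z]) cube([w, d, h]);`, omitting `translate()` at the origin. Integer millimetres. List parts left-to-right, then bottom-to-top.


cube([40, 360, 1780]);
translate([40, 0, 0]) cube([920, 360, 40]);
translate([40, 0, 440]) cube([920, 360, 40]);
translate([40, 0, 1740]) cube([920, 360, 40]);
translate([960, 0, 0]) cube([40, 360, 1780]);


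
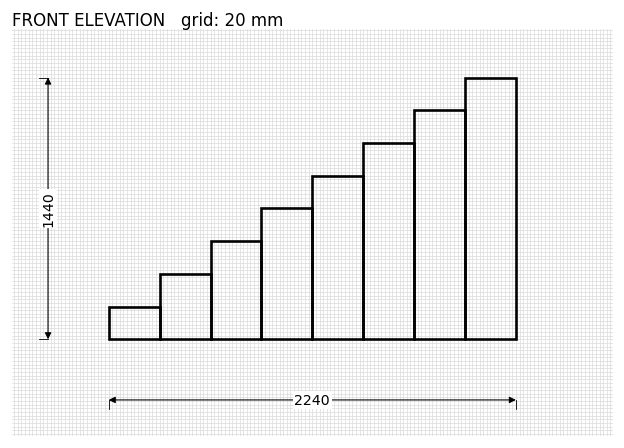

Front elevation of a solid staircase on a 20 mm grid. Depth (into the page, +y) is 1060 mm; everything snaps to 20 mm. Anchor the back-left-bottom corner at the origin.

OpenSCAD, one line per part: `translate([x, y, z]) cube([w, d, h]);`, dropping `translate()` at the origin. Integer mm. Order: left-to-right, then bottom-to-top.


cube([280, 1060, 180]);
translate([280, 0, 0]) cube([280, 1060, 360]);
translate([560, 0, 0]) cube([280, 1060, 540]);
translate([840, 0, 0]) cube([280, 1060, 720]);
translate([1120, 0, 0]) cube([280, 1060, 900]);
translate([1400, 0, 0]) cube([280, 1060, 1080]);
translate([1680, 0, 0]) cube([280, 1060, 1260]);
translate([1960, 0, 0]) cube([280, 1060, 1440]);
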